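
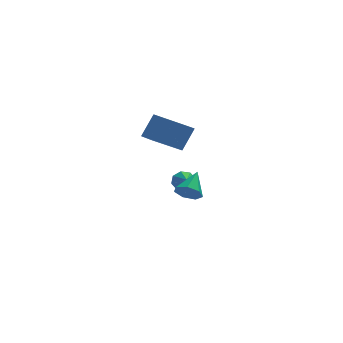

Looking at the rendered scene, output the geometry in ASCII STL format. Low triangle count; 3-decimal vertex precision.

solid 
facet normal -0.838 -0.165 0.519
outer loop
vertex -3.739 -0.548 5.01
vertex -4.105 0.617 4.79
vertex -4.44 -1.01 3.731
endloop
endfacet
facet normal 0.295 -0.939 0.177
outer loop
vertex -2.855 -0.697 2.75
vertex -3.739 -0.548 5.01
vertex -4.44 -1.01 3.731
endloop
endfacet
facet normal -0.838 -0.165 0.519
outer loop
vertex -4.44 -1.01 3.731
vertex -4.105 0.617 4.79
vertex -4.806 0.155 3.511
endloop
endfacet
facet normal -0.458 -0.302 -0.836
outer loop
vertex -4.806 0.155 3.511
vertex -2.855 -0.697 2.75
vertex -4.44 -1.01 3.731
endloop
endfacet
facet normal 0.458 0.302 0.836
outer loop
vertex -3.739 -0.548 5.01
vertex -2.52 0.93 3.809
vertex -4.105 0.617 4.79
endloop
endfacet
facet normal 0.295 -0.939 0.177
outer loop
vertex -2.154 -0.235 4.029
vertex -3.739 -0.548 5.01
vertex -2.855 -0.697 2.75
endloop
endfacet
facet normal 0.458 0.302 0.836
outer loop
vertex -2.154 -0.235 4.029
vertex -2.52 0.93 3.809
vertex -3.739 -0.548 5.01
endloop
endfacet
facet normal -0.295 0.939 -0.177
outer loop
vertex -4.105 0.617 4.79
vertex -2.52 0.93 3.809
vertex -4.806 0.155 3.511
endloop
endfacet
facet normal -0.458 -0.302 -0.836
outer loop
vertex -3.221 0.468 2.53
vertex -2.855 -0.697 2.75
vertex -4.806 0.155 3.511
endloop
endfacet
facet normal -0.295 0.939 -0.177
outer loop
vertex -4.806 0.155 3.511
vertex -2.52 0.93 3.809
vertex -3.221 0.468 2.53
endloop
endfacet
facet normal 0.838 0.165 -0.519
outer loop
vertex -3.221 0.468 2.53
vertex -2.154 -0.235 4.029
vertex -2.855 -0.697 2.75
endloop
endfacet
facet normal 0.838 0.165 -0.519
outer loop
vertex -2.52 0.93 3.809
vertex -2.154 -0.235 4.029
vertex -3.221 0.468 2.53
endloop
endfacet
facet normal 0.018 0.866 -0.500
outer loop
vertex -1.526 3.385 -1.962
vertex -2.077 3.593 -1.622
vertex -1.406 3.636 -1.523
endloop
endfacet
facet normal 0.876 -0.480 0.035
outer loop
vertex -1.526 3.385 -1.962
vertex -1.406 3.636 -1.523
vertex -2.103 2.407 -0.938
endloop
endfacet
facet normal 0.018 0.866 -0.499
outer loop
vertex -1.406 3.636 -1.523
vertex -2.077 3.593 -1.622
vertex -1.679 3.862 -1.141
endloop
endfacet
facet normal 0.766 -0.136 0.628
outer loop
vertex -1.406 3.636 -1.523
vertex -1.679 3.862 -1.141
vertex -2.103 2.407 -0.938
endloop
endfacet
facet normal 0.018 0.866 -0.499
outer loop
vertex -1.679 3.862 -1.141
vertex -2.077 3.593 -1.622
vertex -2.185 3.93 -1.041
endloop
endfacet
facet normal 0.203 0.077 0.976
outer loop
vertex -1.679 3.862 -1.141
vertex -2.185 3.93 -1.041
vertex -2.103 2.407 -0.938
endloop
endfacet
facet normal 0.019 0.866 -0.499
outer loop
vertex -2.185 3.93 -1.041
vertex -2.077 3.593 -1.622
vertex -2.628 3.801 -1.282
endloop
endfacet
facet normal -0.485 0.033 0.874
outer loop
vertex -2.185 3.93 -1.041
vertex -2.628 3.801 -1.282
vertex -2.103 2.407 -0.938
endloop
endfacet
facet normal 0.019 0.866 -0.499
outer loop
vertex -2.628 3.801 -1.282
vertex -2.077 3.593 -1.622
vertex -2.749 3.55 -1.722
endloop
endfacet
facet normal -0.892 -0.241 0.383
outer loop
vertex -2.628 3.801 -1.282
vertex -2.749 3.55 -1.722
vertex -2.103 2.407 -0.938
endloop
endfacet
facet normal 0.019 0.867 -0.498
outer loop
vertex -2.749 3.55 -1.722
vertex -2.077 3.593 -1.622
vertex -2.476 3.325 -2.103
endloop
endfacet
facet normal -0.781 -0.587 -0.213
outer loop
vertex -2.749 3.55 -1.722
vertex -2.476 3.325 -2.103
vertex -2.103 2.407 -0.938
endloop
endfacet
facet normal 0.020 0.866 -0.499
outer loop
vertex -2.476 3.325 -2.103
vertex -2.077 3.593 -1.622
vertex -1.97 3.256 -2.203
endloop
endfacet
facet normal -0.220 -0.799 -0.559
outer loop
vertex -2.476 3.325 -2.103
vertex -1.97 3.256 -2.203
vertex -2.103 2.407 -0.938
endloop
endfacet
facet normal 0.019 0.866 -0.499
outer loop
vertex -1.97 3.256 -2.203
vertex -2.077 3.593 -1.622
vertex -1.526 3.385 -1.962
endloop
endfacet
facet normal 0.468 -0.756 -0.458
outer loop
vertex -1.97 3.256 -2.203
vertex -1.526 3.385 -1.962
vertex -2.103 2.407 -0.938
endloop
endfacet
facet normal -0.415 -0.726 -0.549
outer loop
vertex -2.422 -4.273 1.187
vertex -3.103 -4.046 1.402
vertex -2.703 -3.825 0.807
endloop
endfacet
facet normal 0.900 0.284 -0.331
outer loop
vertex -2.422 -4.273 1.187
vertex -2.703 -3.825 0.807
vertex -2.457 -2.914 2.258
endloop
endfacet
facet normal -0.415 -0.726 -0.549
outer loop
vertex -2.703 -3.825 0.807
vertex -3.103 -4.046 1.402
vertex -3.286 -3.544 0.876
endloop
endfacet
facet normal 0.312 0.780 -0.543
outer loop
vertex -2.703 -3.825 0.807
vertex -3.286 -3.544 0.876
vertex -2.457 -2.914 2.258
endloop
endfacet
facet normal -0.414 -0.726 -0.549
outer loop
vertex -3.286 -3.544 0.876
vertex -3.103 -4.046 1.402
vertex -3.731 -3.641 1.34
endloop
endfacet
facet normal -0.386 0.905 -0.181
outer loop
vertex -3.286 -3.544 0.876
vertex -3.731 -3.641 1.34
vertex -2.457 -2.914 2.258
endloop
endfacet
facet normal -0.414 -0.726 -0.549
outer loop
vertex -3.731 -3.641 1.34
vertex -3.103 -4.046 1.402
vertex -3.704 -4.043 1.851
endloop
endfacet
facet normal -0.670 0.566 0.481
outer loop
vertex -3.731 -3.641 1.34
vertex -3.704 -4.043 1.851
vertex -2.457 -2.914 2.258
endloop
endfacet
facet normal -0.414 -0.726 -0.550
outer loop
vertex -3.704 -4.043 1.851
vertex -3.103 -4.046 1.402
vertex -3.224 -4.448 2.024
endloop
endfacet
facet normal -0.325 0.018 0.945
outer loop
vertex -3.704 -4.043 1.851
vertex -3.224 -4.448 2.024
vertex -2.457 -2.914 2.258
endloop
endfacet
facet normal -0.414 -0.725 -0.549
outer loop
vertex -3.224 -4.448 2.024
vertex -3.103 -4.046 1.402
vertex -2.653 -4.55 1.728
endloop
endfacet
facet normal 0.389 -0.326 0.862
outer loop
vertex -3.224 -4.448 2.024
vertex -2.653 -4.55 1.728
vertex -2.457 -2.914 2.258
endloop
endfacet
facet normal -0.415 -0.726 -0.549
outer loop
vertex -2.653 -4.55 1.728
vertex -3.103 -4.046 1.402
vertex -2.422 -4.273 1.187
endloop
endfacet
facet normal 0.934 -0.207 0.293
outer loop
vertex -2.653 -4.55 1.728
vertex -2.422 -4.273 1.187
vertex -2.457 -2.914 2.258
endloop
endfacet

endsolid


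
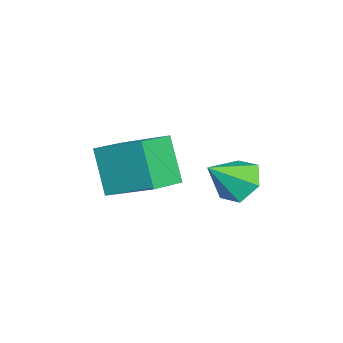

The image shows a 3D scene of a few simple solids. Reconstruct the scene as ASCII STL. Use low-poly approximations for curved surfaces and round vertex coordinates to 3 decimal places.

solid 
facet normal -0.802 0.510 -0.312
outer loop
vertex -1.486 -3.872 -2.013
vertex -0.823 -2.308 -1.163
vertex -0.604 -3.418 -3.538
endloop
endfacet
facet normal -0.349 -0.823 -0.447
outer loop
vertex 0.583 -4.172 -3.077
vertex -1.486 -3.872 -2.013
vertex -0.604 -3.418 -3.538
endloop
endfacet
facet normal -0.802 0.509 -0.312
outer loop
vertex -0.604 -3.418 -3.538
vertex -0.823 -2.308 -1.163
vertex 0.059 -1.853 -2.689
endloop
endfacet
facet normal 0.484 0.250 -0.839
outer loop
vertex 0.059 -1.853 -2.689
vertex 0.583 -4.172 -3.077
vertex -0.604 -3.418 -3.538
endloop
endfacet
facet normal -0.484 -0.250 0.838
outer loop
vertex -1.486 -3.872 -2.013
vertex 0.364 -3.062 -0.702
vertex -0.823 -2.308 -1.163
endloop
endfacet
facet normal -0.349 -0.823 -0.447
outer loop
vertex -0.299 -4.627 -1.551
vertex -1.486 -3.872 -2.013
vertex 0.583 -4.172 -3.077
endloop
endfacet
facet normal -0.485 -0.249 0.838
outer loop
vertex -0.299 -4.627 -1.551
vertex 0.364 -3.062 -0.702
vertex -1.486 -3.872 -2.013
endloop
endfacet
facet normal 0.349 0.823 0.447
outer loop
vertex -0.823 -2.308 -1.163
vertex 0.364 -3.062 -0.702
vertex 0.059 -1.853 -2.689
endloop
endfacet
facet normal 0.485 0.250 -0.838
outer loop
vertex 1.246 -2.608 -2.227
vertex 0.583 -4.172 -3.077
vertex 0.059 -1.853 -2.689
endloop
endfacet
facet normal 0.350 0.823 0.447
outer loop
vertex 0.059 -1.853 -2.689
vertex 0.364 -3.062 -0.702
vertex 1.246 -2.608 -2.227
endloop
endfacet
facet normal 0.802 -0.509 0.312
outer loop
vertex 1.246 -2.608 -2.227
vertex -0.299 -4.627 -1.551
vertex 0.583 -4.172 -3.077
endloop
endfacet
facet normal 0.802 -0.509 0.312
outer loop
vertex 0.364 -3.062 -0.702
vertex -0.299 -4.627 -1.551
vertex 1.246 -2.608 -2.227
endloop
endfacet
facet normal -0.426 0.613 -0.665
outer loop
vertex 0.348 -0.064 -3.311
vertex -0.428 -0.138 -2.882
vertex 0.145 0.505 -2.657
endloop
endfacet
facet normal 0.974 0.141 0.179
outer loop
vertex 0.348 -0.064 -3.311
vertex 0.145 0.505 -2.657
vertex 0.228 -1.082 -1.858
endloop
endfacet
facet normal -0.426 0.613 -0.665
outer loop
vertex 0.145 0.505 -2.657
vertex -0.428 -0.138 -2.882
vertex -0.631 0.431 -2.228
endloop
endfacet
facet normal 0.406 0.428 0.808
outer loop
vertex 0.145 0.505 -2.657
vertex -0.631 0.431 -2.228
vertex 0.228 -1.082 -1.858
endloop
endfacet
facet normal -0.426 0.613 -0.665
outer loop
vertex -0.631 0.431 -2.228
vertex -0.428 -0.138 -2.882
vertex -1.204 -0.212 -2.453
endloop
endfacet
facet normal -0.377 0.012 0.926
outer loop
vertex -0.631 0.431 -2.228
vertex -1.204 -0.212 -2.453
vertex 0.228 -1.082 -1.858
endloop
endfacet
facet normal -0.426 0.613 -0.665
outer loop
vertex -1.204 -0.212 -2.453
vertex -0.428 -0.138 -2.882
vertex -1.001 -0.78 -3.107
endloop
endfacet
facet normal -0.592 -0.690 0.416
outer loop
vertex -1.204 -0.212 -2.453
vertex -1.001 -0.78 -3.107
vertex 0.228 -1.082 -1.858
endloop
endfacet
facet normal -0.426 0.613 -0.665
outer loop
vertex -1.001 -0.78 -3.107
vertex -0.428 -0.138 -2.882
vertex -0.225 -0.706 -3.536
endloop
endfacet
facet normal -0.024 -0.977 -0.212
outer loop
vertex -1.001 -0.78 -3.107
vertex -0.225 -0.706 -3.536
vertex 0.228 -1.082 -1.858
endloop
endfacet
facet normal -0.426 0.613 -0.665
outer loop
vertex -0.225 -0.706 -3.536
vertex -0.428 -0.138 -2.882
vertex 0.348 -0.064 -3.311
endloop
endfacet
facet normal 0.759 -0.561 -0.331
outer loop
vertex -0.225 -0.706 -3.536
vertex 0.348 -0.064 -3.311
vertex 0.228 -1.082 -1.858
endloop
endfacet

endsolid


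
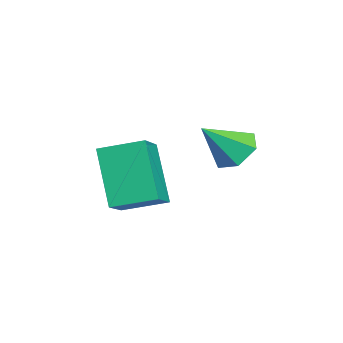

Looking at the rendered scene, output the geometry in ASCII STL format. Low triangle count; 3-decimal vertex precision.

solid 
facet normal -0.407 0.612 -0.678
outer loop
vertex -1.42 3.195 -1.208
vertex -2.061 3.087 -0.921
vertex -1.652 3.618 -0.687
endloop
endfacet
facet normal 0.945 0.216 0.246
outer loop
vertex -1.42 3.195 -1.208
vertex -1.652 3.618 -0.687
vertex -1.519 2.273 -0.019
endloop
endfacet
facet normal -0.407 0.612 -0.678
outer loop
vertex -1.652 3.618 -0.687
vertex -2.061 3.087 -0.921
vertex -2.292 3.51 -0.4
endloop
endfacet
facet normal 0.302 0.448 0.842
outer loop
vertex -1.652 3.618 -0.687
vertex -2.292 3.51 -0.4
vertex -1.519 2.273 -0.019
endloop
endfacet
facet normal -0.407 0.612 -0.678
outer loop
vertex -2.292 3.51 -0.4
vertex -2.061 3.087 -0.921
vertex -2.701 2.979 -0.634
endloop
endfacet
facet normal -0.473 -0.024 0.881
outer loop
vertex -2.292 3.51 -0.4
vertex -2.701 2.979 -0.634
vertex -1.519 2.273 -0.019
endloop
endfacet
facet normal -0.407 0.612 -0.678
outer loop
vertex -2.701 2.979 -0.634
vertex -2.061 3.087 -0.921
vertex -2.47 2.556 -1.155
endloop
endfacet
facet normal -0.604 -0.729 0.324
outer loop
vertex -2.701 2.979 -0.634
vertex -2.47 2.556 -1.155
vertex -1.519 2.273 -0.019
endloop
endfacet
facet normal -0.407 0.612 -0.678
outer loop
vertex -2.47 2.556 -1.155
vertex -2.061 3.087 -0.921
vertex -1.829 2.664 -1.442
endloop
endfacet
facet normal 0.040 -0.961 -0.273
outer loop
vertex -2.47 2.556 -1.155
vertex -1.829 2.664 -1.442
vertex -1.519 2.273 -0.019
endloop
endfacet
facet normal -0.407 0.612 -0.678
outer loop
vertex -1.829 2.664 -1.442
vertex -2.061 3.087 -0.921
vertex -1.42 3.195 -1.208
endloop
endfacet
facet normal 0.814 -0.490 -0.312
outer loop
vertex -1.829 2.664 -1.442
vertex -1.42 3.195 -1.208
vertex -1.519 2.273 -0.019
endloop
endfacet
facet normal -0.454 -0.233 0.860
outer loop
vertex -3.324 0.637 -1.089
vertex -4.313 0.796 -1.568
vertex -3.354 -0.642 -1.452
endloop
endfacet
facet normal 0.891 -0.143 0.431
outer loop
vertex -2.447 -0.176 -3.172
vertex -3.324 0.637 -1.089
vertex -3.354 -0.642 -1.452
endloop
endfacet
facet normal -0.453 -0.233 0.861
outer loop
vertex -3.354 -0.642 -1.452
vertex -4.313 0.796 -1.568
vertex -4.343 -0.484 -1.93
endloop
endfacet
facet normal -0.022 -0.962 -0.272
outer loop
vertex -4.343 -0.484 -1.93
vertex -2.447 -0.176 -3.172
vertex -3.354 -0.642 -1.452
endloop
endfacet
facet normal 0.023 0.962 0.273
outer loop
vertex -3.324 0.637 -1.089
vertex -3.406 1.262 -3.288
vertex -4.313 0.796 -1.568
endloop
endfacet
facet normal 0.891 -0.143 0.431
outer loop
vertex -2.417 1.104 -2.81
vertex -3.324 0.637 -1.089
vertex -2.447 -0.176 -3.172
endloop
endfacet
facet normal 0.022 0.962 0.273
outer loop
vertex -2.417 1.104 -2.81
vertex -3.406 1.262 -3.288
vertex -3.324 0.637 -1.089
endloop
endfacet
facet normal -0.891 0.143 -0.431
outer loop
vertex -4.313 0.796 -1.568
vertex -3.406 1.262 -3.288
vertex -4.343 -0.484 -1.93
endloop
endfacet
facet normal -0.022 -0.962 -0.273
outer loop
vertex -3.436 -0.017 -3.651
vertex -2.447 -0.176 -3.172
vertex -4.343 -0.484 -1.93
endloop
endfacet
facet normal -0.891 0.143 -0.431
outer loop
vertex -4.343 -0.484 -1.93
vertex -3.406 1.262 -3.288
vertex -3.436 -0.017 -3.651
endloop
endfacet
facet normal 0.454 0.233 -0.860
outer loop
vertex -3.436 -0.017 -3.651
vertex -2.417 1.104 -2.81
vertex -2.447 -0.176 -3.172
endloop
endfacet
facet normal 0.453 0.234 -0.860
outer loop
vertex -3.406 1.262 -3.288
vertex -2.417 1.104 -2.81
vertex -3.436 -0.017 -3.651
endloop
endfacet

endsolid


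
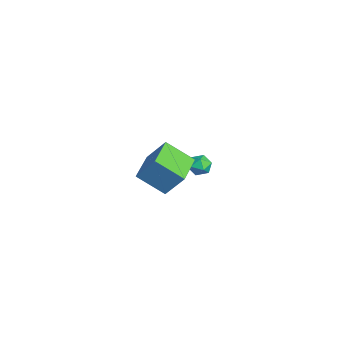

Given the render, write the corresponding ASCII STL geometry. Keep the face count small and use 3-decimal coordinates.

solid 
facet normal -0.861 0.500 0.093
outer loop
vertex -4.082 3.091 -2.184
vertex -4.459 2.42 -2.069
vertex -4.167 2.811 -1.463
endloop
endfacet
facet normal -0.311 0.898 0.312
outer loop
vertex -4.082 3.091 -2.184
vertex -4.167 2.811 -1.463
vertex -3.488 3.122 -1.682
endloop
endfacet
facet normal 0.147 0.961 -0.233
outer loop
vertex -4.082 3.091 -2.184
vertex -3.488 3.122 -1.682
vertex -3.361 2.923 -2.424
endloop
endfacet
facet normal -0.122 0.604 -0.788
outer loop
vertex -4.082 3.091 -2.184
vertex -3.361 2.923 -2.424
vertex -3.961 2.49 -2.663
endloop
endfacet
facet normal -0.745 0.318 -0.587
outer loop
vertex -4.082 3.091 -2.184
vertex -3.961 2.49 -2.663
vertex -4.459 2.42 -2.069
endloop
endfacet
facet normal 0.020 0.546 0.838
outer loop
vertex -3.488 3.122 -1.682
vertex -4.167 2.811 -1.463
vertex -3.499 2.47 -1.257
endloop
endfacet
facet normal -0.871 -0.097 0.482
outer loop
vertex -4.167 2.811 -1.463
vertex -4.459 2.42 -2.069
vertex -4.099 2.037 -1.496
endloop
endfacet
facet normal -0.682 -0.391 -0.618
outer loop
vertex -4.459 2.42 -2.069
vertex -3.961 2.49 -2.663
vertex -3.972 1.838 -2.238
endloop
endfacet
facet normal 0.326 0.069 -0.943
outer loop
vertex -3.961 2.49 -2.663
vertex -3.361 2.923 -2.424
vertex -3.293 2.149 -2.457
endloop
endfacet
facet normal 0.760 0.649 -0.044
outer loop
vertex -3.361 2.923 -2.424
vertex -3.488 3.122 -1.682
vertex -3.001 2.54 -1.851
endloop
endfacet
facet normal 0.122 -0.604 0.788
outer loop
vertex -3.378 1.869 -1.736
vertex -3.499 2.47 -1.257
vertex -4.099 2.037 -1.496
endloop
endfacet
facet normal -0.147 -0.961 0.233
outer loop
vertex -3.378 1.869 -1.736
vertex -4.099 2.037 -1.496
vertex -3.972 1.838 -2.238
endloop
endfacet
facet normal 0.311 -0.898 -0.312
outer loop
vertex -3.378 1.869 -1.736
vertex -3.972 1.838 -2.238
vertex -3.293 2.149 -2.457
endloop
endfacet
facet normal 0.861 -0.500 -0.093
outer loop
vertex -3.378 1.869 -1.736
vertex -3.293 2.149 -2.457
vertex -3.001 2.54 -1.851
endloop
endfacet
facet normal 0.745 -0.318 0.587
outer loop
vertex -3.378 1.869 -1.736
vertex -3.001 2.54 -1.851
vertex -3.499 2.47 -1.257
endloop
endfacet
facet normal -0.326 -0.069 0.943
outer loop
vertex -4.099 2.037 -1.496
vertex -3.499 2.47 -1.257
vertex -4.167 2.811 -1.463
endloop
endfacet
facet normal -0.760 -0.649 0.044
outer loop
vertex -3.972 1.838 -2.238
vertex -4.099 2.037 -1.496
vertex -4.459 2.42 -2.069
endloop
endfacet
facet normal -0.020 -0.546 -0.838
outer loop
vertex -3.293 2.149 -2.457
vertex -3.972 1.838 -2.238
vertex -3.961 2.49 -2.663
endloop
endfacet
facet normal 0.871 0.097 -0.482
outer loop
vertex -3.001 2.54 -1.851
vertex -3.293 2.149 -2.457
vertex -3.361 2.923 -2.424
endloop
endfacet
facet normal 0.682 0.391 0.618
outer loop
vertex -3.499 2.47 -1.257
vertex -3.001 2.54 -1.851
vertex -3.488 3.122 -1.682
endloop
endfacet
facet normal -0.879 0.474 0.057
outer loop
vertex 2.194 -0.696 4.835
vertex 2.881 0.71 3.723
vertex 1.615 -1.59 3.347
endloop
endfacet
facet normal -0.358 -0.732 0.579
outer loop
vertex 3.319 -2.51 3.237
vertex 2.194 -0.696 4.835
vertex 1.615 -1.59 3.347
endloop
endfacet
facet normal -0.879 0.474 0.057
outer loop
vertex 1.615 -1.59 3.347
vertex 2.881 0.71 3.723
vertex 2.302 -0.184 2.235
endloop
endfacet
facet normal -0.316 -0.489 -0.813
outer loop
vertex 2.302 -0.184 2.235
vertex 3.319 -2.51 3.237
vertex 1.615 -1.59 3.347
endloop
endfacet
facet normal 0.316 0.489 0.813
outer loop
vertex 2.194 -0.696 4.835
vertex 4.585 -0.21 3.613
vertex 2.881 0.71 3.723
endloop
endfacet
facet normal -0.358 -0.732 0.579
outer loop
vertex 3.898 -1.616 4.725
vertex 2.194 -0.696 4.835
vertex 3.319 -2.51 3.237
endloop
endfacet
facet normal 0.316 0.489 0.813
outer loop
vertex 3.898 -1.616 4.725
vertex 4.585 -0.21 3.613
vertex 2.194 -0.696 4.835
endloop
endfacet
facet normal 0.358 0.732 -0.579
outer loop
vertex 2.881 0.71 3.723
vertex 4.585 -0.21 3.613
vertex 2.302 -0.184 2.235
endloop
endfacet
facet normal -0.316 -0.489 -0.813
outer loop
vertex 4.006 -1.104 2.125
vertex 3.319 -2.51 3.237
vertex 2.302 -0.184 2.235
endloop
endfacet
facet normal 0.358 0.732 -0.579
outer loop
vertex 2.302 -0.184 2.235
vertex 4.585 -0.21 3.613
vertex 4.006 -1.104 2.125
endloop
endfacet
facet normal 0.879 -0.474 -0.057
outer loop
vertex 4.006 -1.104 2.125
vertex 3.898 -1.616 4.725
vertex 3.319 -2.51 3.237
endloop
endfacet
facet normal 0.879 -0.474 -0.057
outer loop
vertex 4.585 -0.21 3.613
vertex 3.898 -1.616 4.725
vertex 4.006 -1.104 2.125
endloop
endfacet

endsolid


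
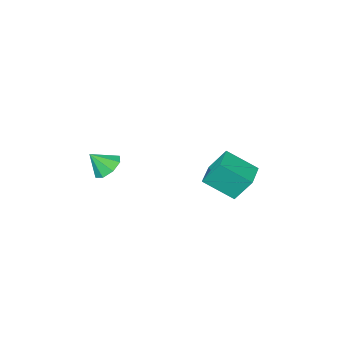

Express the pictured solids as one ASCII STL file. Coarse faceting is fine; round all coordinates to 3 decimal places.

solid 
facet normal -0.594 0.314 -0.741
outer loop
vertex 4.002 -2.754 0.875
vertex 3.357 -2.739 1.398
vertex 3.937 -2.192 1.165
endloop
endfacet
facet normal 0.992 0.127 -0.024
outer loop
vertex 4.002 -2.754 0.875
vertex 3.937 -2.192 1.165
vertex 4.083 -3.121 2.302
endloop
endfacet
facet normal -0.593 0.313 -0.741
outer loop
vertex 3.937 -2.192 1.165
vertex 3.357 -2.739 1.398
vertex 3.532 -1.951 1.591
endloop
endfacet
facet normal 0.732 0.571 0.373
outer loop
vertex 3.937 -2.192 1.165
vertex 3.532 -1.951 1.591
vertex 4.083 -3.121 2.302
endloop
endfacet
facet normal -0.594 0.313 -0.741
outer loop
vertex 3.532 -1.951 1.591
vertex 3.357 -2.739 1.398
vertex 3.026 -2.171 1.904
endloop
endfacet
facet normal 0.229 0.582 0.780
outer loop
vertex 3.532 -1.951 1.591
vertex 3.026 -2.171 1.904
vertex 4.083 -3.121 2.302
endloop
endfacet
facet normal -0.594 0.314 -0.741
outer loop
vertex 3.026 -2.171 1.904
vertex 3.357 -2.739 1.398
vertex 2.713 -2.724 1.921
endloop
endfacet
facet normal -0.223 0.156 0.962
outer loop
vertex 3.026 -2.171 1.904
vertex 2.713 -2.724 1.921
vertex 4.083 -3.121 2.302
endloop
endfacet
facet normal -0.594 0.312 -0.741
outer loop
vertex 2.713 -2.724 1.921
vertex 3.357 -2.739 1.398
vertex 2.778 -3.286 1.632
endloop
endfacet
facet normal -0.359 -0.459 0.812
outer loop
vertex 2.713 -2.724 1.921
vertex 2.778 -3.286 1.632
vertex 4.083 -3.121 2.302
endloop
endfacet
facet normal -0.595 0.313 -0.741
outer loop
vertex 2.778 -3.286 1.632
vertex 3.357 -2.739 1.398
vertex 3.183 -3.527 1.205
endloop
endfacet
facet normal -0.099 -0.904 0.416
outer loop
vertex 2.778 -3.286 1.632
vertex 3.183 -3.527 1.205
vertex 4.083 -3.121 2.302
endloop
endfacet
facet normal -0.594 0.313 -0.741
outer loop
vertex 3.183 -3.527 1.205
vertex 3.357 -2.739 1.398
vertex 3.689 -3.307 0.892
endloop
endfacet
facet normal 0.403 -0.915 0.008
outer loop
vertex 3.183 -3.527 1.205
vertex 3.689 -3.307 0.892
vertex 4.083 -3.121 2.302
endloop
endfacet
facet normal -0.594 0.313 -0.741
outer loop
vertex 3.689 -3.307 0.892
vertex 3.357 -2.739 1.398
vertex 4.002 -2.754 0.875
endloop
endfacet
facet normal 0.855 -0.489 -0.174
outer loop
vertex 3.689 -3.307 0.892
vertex 4.002 -2.754 0.875
vertex 4.083 -3.121 2.302
endloop
endfacet
facet normal -0.357 0.414 0.837
outer loop
vertex 0.045 2.036 3.877
vertex 1.048 2.997 3.829
vertex -0.993 3.072 2.922
endloop
endfacet
facet normal -0.722 -0.691 0.034
outer loop
vertex -0.468 2.463 1.691
vertex 0.045 2.036 3.877
vertex -0.993 3.072 2.922
endloop
endfacet
facet normal -0.357 0.415 0.837
outer loop
vertex -0.993 3.072 2.922
vertex 1.048 2.997 3.829
vertex 0.011 4.033 2.874
endloop
endfacet
facet normal -0.593 0.592 -0.546
outer loop
vertex 0.011 4.033 2.874
vertex -0.468 2.463 1.691
vertex -0.993 3.072 2.922
endloop
endfacet
facet normal 0.593 -0.592 0.546
outer loop
vertex 0.045 2.036 3.877
vertex 1.573 2.388 2.598
vertex 1.048 2.997 3.829
endloop
endfacet
facet normal -0.722 -0.691 0.034
outer loop
vertex 0.569 1.427 2.646
vertex 0.045 2.036 3.877
vertex -0.468 2.463 1.691
endloop
endfacet
facet normal 0.593 -0.592 0.545
outer loop
vertex 0.569 1.427 2.646
vertex 1.573 2.388 2.598
vertex 0.045 2.036 3.877
endloop
endfacet
facet normal 0.722 0.691 -0.034
outer loop
vertex 1.048 2.997 3.829
vertex 1.573 2.388 2.598
vertex 0.011 4.033 2.874
endloop
endfacet
facet normal -0.593 0.592 -0.545
outer loop
vertex 0.535 3.424 1.643
vertex -0.468 2.463 1.691
vertex 0.011 4.033 2.874
endloop
endfacet
facet normal 0.722 0.691 -0.035
outer loop
vertex 0.011 4.033 2.874
vertex 1.573 2.388 2.598
vertex 0.535 3.424 1.643
endloop
endfacet
facet normal 0.357 -0.414 -0.837
outer loop
vertex 0.535 3.424 1.643
vertex 0.569 1.427 2.646
vertex -0.468 2.463 1.691
endloop
endfacet
facet normal 0.357 -0.414 -0.837
outer loop
vertex 1.573 2.388 2.598
vertex 0.569 1.427 2.646
vertex 0.535 3.424 1.643
endloop
endfacet

endsolid


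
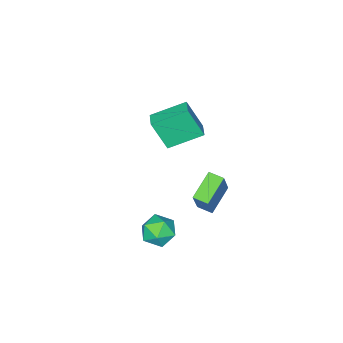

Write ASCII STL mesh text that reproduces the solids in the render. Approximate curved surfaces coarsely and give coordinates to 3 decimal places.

solid 
facet normal -0.875 -0.193 0.444
outer loop
vertex 0.003 1.756 -2.04
vertex -0.229 2.589 -2.135
vertex -0.793 1.335 -3.792
endloop
endfacet
facet normal 0.267 -0.958 0.109
outer loop
vertex 0.729 1.671 -4.565
vertex 0.003 1.756 -2.04
vertex -0.793 1.335 -3.792
endloop
endfacet
facet normal -0.875 -0.193 0.444
outer loop
vertex -0.793 1.335 -3.792
vertex -0.229 2.589 -2.135
vertex -1.025 2.168 -3.887
endloop
endfacet
facet normal -0.404 -0.214 -0.889
outer loop
vertex -1.025 2.168 -3.887
vertex 0.729 1.671 -4.565
vertex -0.793 1.335 -3.792
endloop
endfacet
facet normal 0.404 0.214 0.889
outer loop
vertex 0.003 1.756 -2.04
vertex 1.293 2.925 -2.908
vertex -0.229 2.589 -2.135
endloop
endfacet
facet normal 0.267 -0.958 0.109
outer loop
vertex 1.525 2.092 -2.813
vertex 0.003 1.756 -2.04
vertex 0.729 1.671 -4.565
endloop
endfacet
facet normal 0.404 0.214 0.889
outer loop
vertex 1.525 2.092 -2.813
vertex 1.293 2.925 -2.908
vertex 0.003 1.756 -2.04
endloop
endfacet
facet normal -0.267 0.958 -0.109
outer loop
vertex -0.229 2.589 -2.135
vertex 1.293 2.925 -2.908
vertex -1.025 2.168 -3.887
endloop
endfacet
facet normal -0.404 -0.214 -0.889
outer loop
vertex 0.497 2.504 -4.66
vertex 0.729 1.671 -4.565
vertex -1.025 2.168 -3.887
endloop
endfacet
facet normal -0.267 0.958 -0.109
outer loop
vertex -1.025 2.168 -3.887
vertex 1.293 2.925 -2.908
vertex 0.497 2.504 -4.66
endloop
endfacet
facet normal 0.875 0.193 -0.444
outer loop
vertex 0.497 2.504 -4.66
vertex 1.525 2.092 -2.813
vertex 0.729 1.671 -4.565
endloop
endfacet
facet normal 0.875 0.193 -0.444
outer loop
vertex 1.293 2.925 -2.908
vertex 1.525 2.092 -2.813
vertex 0.497 2.504 -4.66
endloop
endfacet
facet normal -0.659 -0.731 -0.175
outer loop
vertex 2.031 -0.374 2.674
vertex 0.582 0.736 3.493
vertex 1.644 0.384 0.964
endloop
endfacet
facet normal 0.724 -0.555 -0.410
outer loop
vertex 2.258 1.064 1.127
vertex 2.031 -0.374 2.674
vertex 1.644 0.384 0.964
endloop
endfacet
facet normal -0.659 -0.731 -0.175
outer loop
vertex 1.644 0.384 0.964
vertex 0.582 0.736 3.493
vertex 0.196 1.494 1.783
endloop
endfacet
facet normal -0.202 0.397 -0.895
outer loop
vertex 0.196 1.494 1.783
vertex 2.258 1.064 1.127
vertex 1.644 0.384 0.964
endloop
endfacet
facet normal 0.202 -0.397 0.895
outer loop
vertex 2.031 -0.374 2.674
vertex 1.196 1.416 3.656
vertex 0.582 0.736 3.493
endloop
endfacet
facet normal 0.724 -0.555 -0.409
outer loop
vertex 2.644 0.306 2.837
vertex 2.031 -0.374 2.674
vertex 2.258 1.064 1.127
endloop
endfacet
facet normal 0.202 -0.397 0.895
outer loop
vertex 2.644 0.306 2.837
vertex 1.196 1.416 3.656
vertex 2.031 -0.374 2.674
endloop
endfacet
facet normal -0.724 0.555 0.410
outer loop
vertex 0.582 0.736 3.493
vertex 1.196 1.416 3.656
vertex 0.196 1.494 1.783
endloop
endfacet
facet normal -0.202 0.397 -0.895
outer loop
vertex 0.809 2.174 1.946
vertex 2.258 1.064 1.127
vertex 0.196 1.494 1.783
endloop
endfacet
facet normal -0.724 0.555 0.410
outer loop
vertex 0.196 1.494 1.783
vertex 1.196 1.416 3.656
vertex 0.809 2.174 1.946
endloop
endfacet
facet normal 0.659 0.731 0.175
outer loop
vertex 0.809 2.174 1.946
vertex 2.644 0.306 2.837
vertex 2.258 1.064 1.127
endloop
endfacet
facet normal 0.659 0.731 0.175
outer loop
vertex 1.196 1.416 3.656
vertex 2.644 0.306 2.837
vertex 0.809 2.174 1.946
endloop
endfacet
facet normal 0.363 0.930 -0.064
outer loop
vertex 4.337 2.697 -4.365
vertex 3.712 2.992 -3.63
vertex 4.633 2.648 -3.402
endloop
endfacet
facet normal 0.861 0.448 -0.242
outer loop
vertex 4.337 2.697 -4.365
vertex 4.633 2.648 -3.402
vertex 4.849 1.892 -4.035
endloop
endfacet
facet normal 0.611 0.065 -0.789
outer loop
vertex 4.337 2.697 -4.365
vertex 4.849 1.892 -4.035
vertex 4.062 1.77 -4.655
endloop
endfacet
facet normal -0.040 0.309 -0.950
outer loop
vertex 4.337 2.697 -4.365
vertex 4.062 1.77 -4.655
vertex 3.359 2.45 -4.404
endloop
endfacet
facet normal -0.193 0.843 -0.502
outer loop
vertex 4.337 2.697 -4.365
vertex 3.359 2.45 -4.404
vertex 3.712 2.992 -3.63
endloop
endfacet
facet normal 0.950 0.009 0.313
outer loop
vertex 4.849 1.892 -4.035
vertex 4.633 2.648 -3.402
vertex 4.541 1.69 -3.096
endloop
endfacet
facet normal 0.145 0.787 0.600
outer loop
vertex 4.633 2.648 -3.402
vertex 3.712 2.992 -3.63
vertex 3.838 2.37 -2.845
endloop
endfacet
facet normal -0.755 0.647 -0.109
outer loop
vertex 3.712 2.992 -3.63
vertex 3.359 2.45 -4.404
vertex 3.051 2.248 -3.465
endloop
endfacet
facet normal -0.508 -0.217 -0.833
outer loop
vertex 3.359 2.45 -4.404
vertex 4.062 1.77 -4.655
vertex 3.267 1.492 -4.098
endloop
endfacet
facet normal 0.546 -0.612 -0.572
outer loop
vertex 4.062 1.77 -4.655
vertex 4.849 1.892 -4.035
vertex 4.188 1.148 -3.87
endloop
endfacet
facet normal 0.040 -0.309 0.950
outer loop
vertex 3.563 1.443 -3.135
vertex 4.541 1.69 -3.096
vertex 3.838 2.37 -2.845
endloop
endfacet
facet normal -0.611 -0.065 0.789
outer loop
vertex 3.563 1.443 -3.135
vertex 3.838 2.37 -2.845
vertex 3.051 2.248 -3.465
endloop
endfacet
facet normal -0.861 -0.448 0.242
outer loop
vertex 3.563 1.443 -3.135
vertex 3.051 2.248 -3.465
vertex 3.267 1.492 -4.098
endloop
endfacet
facet normal -0.363 -0.930 0.064
outer loop
vertex 3.563 1.443 -3.135
vertex 3.267 1.492 -4.098
vertex 4.188 1.148 -3.87
endloop
endfacet
facet normal 0.193 -0.843 0.502
outer loop
vertex 3.563 1.443 -3.135
vertex 4.188 1.148 -3.87
vertex 4.541 1.69 -3.096
endloop
endfacet
facet normal 0.508 0.217 0.833
outer loop
vertex 3.838 2.37 -2.845
vertex 4.541 1.69 -3.096
vertex 4.633 2.648 -3.402
endloop
endfacet
facet normal -0.546 0.612 0.572
outer loop
vertex 3.051 2.248 -3.465
vertex 3.838 2.37 -2.845
vertex 3.712 2.992 -3.63
endloop
endfacet
facet normal -0.950 -0.009 -0.313
outer loop
vertex 3.267 1.492 -4.098
vertex 3.051 2.248 -3.465
vertex 3.359 2.45 -4.404
endloop
endfacet
facet normal -0.145 -0.787 -0.600
outer loop
vertex 4.188 1.148 -3.87
vertex 3.267 1.492 -4.098
vertex 4.062 1.77 -4.655
endloop
endfacet
facet normal 0.755 -0.647 0.109
outer loop
vertex 4.541 1.69 -3.096
vertex 4.188 1.148 -3.87
vertex 4.849 1.892 -4.035
endloop
endfacet

endsolid


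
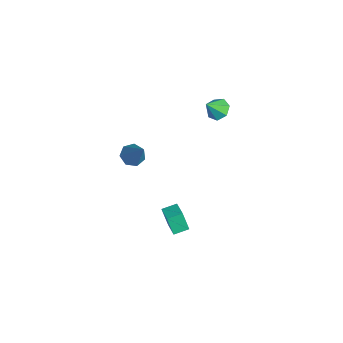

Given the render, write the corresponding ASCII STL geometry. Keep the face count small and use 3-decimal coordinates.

solid 
facet normal -0.279 0.609 -0.743
outer loop
vertex -2.913 2.105 2.988
vertex -3.584 1.771 2.966
vertex -3.37 2.364 3.372
endloop
endfacet
facet normal 0.709 0.314 0.632
outer loop
vertex -2.913 2.105 2.988
vertex -3.37 2.364 3.372
vertex -3.236 1.009 3.894
endloop
endfacet
facet normal -0.279 0.609 -0.743
outer loop
vertex -3.37 2.364 3.372
vertex -3.584 1.771 2.966
vertex -3.989 2.176 3.45
endloop
endfacet
facet normal 0.008 0.360 0.933
outer loop
vertex -3.37 2.364 3.372
vertex -3.989 2.176 3.45
vertex -3.236 1.009 3.894
endloop
endfacet
facet normal -0.278 0.609 -0.743
outer loop
vertex -3.989 2.176 3.45
vertex -3.584 1.771 2.966
vertex -4.302 1.683 3.163
endloop
endfacet
facet normal -0.599 -0.083 0.796
outer loop
vertex -3.989 2.176 3.45
vertex -4.302 1.683 3.163
vertex -3.236 1.009 3.894
endloop
endfacet
facet normal -0.278 0.609 -0.743
outer loop
vertex -4.302 1.683 3.163
vertex -3.584 1.771 2.966
vertex -4.075 1.256 2.728
endloop
endfacet
facet normal -0.655 -0.681 0.327
outer loop
vertex -4.302 1.683 3.163
vertex -4.075 1.256 2.728
vertex -3.236 1.009 3.894
endloop
endfacet
facet normal -0.278 0.609 -0.743
outer loop
vertex -4.075 1.256 2.728
vertex -3.584 1.771 2.966
vertex -3.478 1.216 2.472
endloop
endfacet
facet normal -0.119 -0.985 -0.123
outer loop
vertex -4.075 1.256 2.728
vertex -3.478 1.216 2.472
vertex -3.236 1.009 3.894
endloop
endfacet
facet normal -0.278 0.608 -0.743
outer loop
vertex -3.478 1.216 2.472
vertex -3.584 1.771 2.966
vertex -2.961 1.594 2.588
endloop
endfacet
facet normal 0.607 -0.765 -0.215
outer loop
vertex -3.478 1.216 2.472
vertex -2.961 1.594 2.588
vertex -3.236 1.009 3.894
endloop
endfacet
facet normal -0.278 0.608 -0.743
outer loop
vertex -2.961 1.594 2.588
vertex -3.584 1.771 2.966
vertex -2.913 2.105 2.988
endloop
endfacet
facet normal 0.975 -0.187 0.122
outer loop
vertex -2.961 1.594 2.588
vertex -2.913 2.105 2.988
vertex -3.236 1.009 3.894
endloop
endfacet
facet normal -0.595 -0.178 -0.784
outer loop
vertex -0.014 -3.977 2.643
vertex -0.498 -3.514 2.905
vertex 0.051 -3.384 2.459
endloop
endfacet
facet normal 0.934 -0.195 -0.300
outer loop
vertex -0.014 -3.977 2.643
vertex 0.051 -3.384 2.459
vertex 0.798 -3.126 4.615
endloop
endfacet
facet normal -0.595 -0.177 -0.784
outer loop
vertex 0.051 -3.384 2.459
vertex -0.498 -3.514 2.905
vertex -0.297 -2.888 2.611
endloop
endfacet
facet normal 0.725 0.608 -0.324
outer loop
vertex 0.051 -3.384 2.459
vertex -0.297 -2.888 2.611
vertex 0.798 -3.126 4.615
endloop
endfacet
facet normal -0.595 -0.177 -0.784
outer loop
vertex -0.297 -2.888 2.611
vertex -0.498 -3.514 2.905
vertex -0.797 -2.864 2.985
endloop
endfacet
facet normal 0.096 0.993 0.065
outer loop
vertex -0.297 -2.888 2.611
vertex -0.797 -2.864 2.985
vertex 0.798 -3.126 4.615
endloop
endfacet
facet normal -0.595 -0.177 -0.784
outer loop
vertex -0.797 -2.864 2.985
vertex -0.498 -3.514 2.905
vertex -1.072 -3.329 3.299
endloop
endfacet
facet normal -0.475 0.668 0.573
outer loop
vertex -0.797 -2.864 2.985
vertex -1.072 -3.329 3.299
vertex 0.798 -3.126 4.615
endloop
endfacet
facet normal -0.595 -0.178 -0.784
outer loop
vertex -1.072 -3.329 3.299
vertex -0.498 -3.514 2.905
vertex -0.915 -3.933 3.317
endloop
endfacet
facet normal -0.562 -0.122 0.818
outer loop
vertex -1.072 -3.329 3.299
vertex -0.915 -3.933 3.317
vertex 0.798 -3.126 4.615
endloop
endfacet
facet normal -0.595 -0.178 -0.784
outer loop
vertex -0.915 -3.933 3.317
vertex -0.498 -3.514 2.905
vertex -0.444 -4.222 3.025
endloop
endfacet
facet normal -0.098 -0.782 0.616
outer loop
vertex -0.915 -3.933 3.317
vertex -0.444 -4.222 3.025
vertex 0.798 -3.126 4.615
endloop
endfacet
facet normal -0.595 -0.178 -0.784
outer loop
vertex -0.444 -4.222 3.025
vertex -0.498 -3.514 2.905
vertex -0.014 -3.977 2.643
endloop
endfacet
facet normal 0.568 -0.814 0.117
outer loop
vertex -0.444 -4.222 3.025
vertex -0.014 -3.977 2.643
vertex 0.798 -3.126 4.615
endloop
endfacet
facet normal -0.961 -0.070 -0.269
outer loop
vertex -1.356 -1.824 -3.309
vertex -1.476 -0.933 -3.112
vertex -1.037 -1.511 -4.53
endloop
endfacet
facet normal 0.130 -0.968 -0.214
outer loop
vertex 0.116 -1.427 -4.208
vertex -1.356 -1.824 -3.309
vertex -1.037 -1.511 -4.53
endloop
endfacet
facet normal -0.961 -0.070 -0.269
outer loop
vertex -1.037 -1.511 -4.53
vertex -1.476 -0.933 -3.112
vertex -1.157 -0.62 -4.333
endloop
endfacet
facet normal 0.245 0.241 -0.939
outer loop
vertex -1.157 -0.62 -4.333
vertex 0.116 -1.427 -4.208
vertex -1.037 -1.511 -4.53
endloop
endfacet
facet normal -0.245 -0.241 0.939
outer loop
vertex -1.356 -1.824 -3.309
vertex -0.323 -0.849 -2.79
vertex -1.476 -0.933 -3.112
endloop
endfacet
facet normal 0.130 -0.968 -0.214
outer loop
vertex -0.203 -1.74 -2.987
vertex -1.356 -1.824 -3.309
vertex 0.116 -1.427 -4.208
endloop
endfacet
facet normal -0.245 -0.241 0.939
outer loop
vertex -0.203 -1.74 -2.987
vertex -0.323 -0.849 -2.79
vertex -1.356 -1.824 -3.309
endloop
endfacet
facet normal -0.130 0.968 0.214
outer loop
vertex -1.476 -0.933 -3.112
vertex -0.323 -0.849 -2.79
vertex -1.157 -0.62 -4.333
endloop
endfacet
facet normal 0.245 0.241 -0.939
outer loop
vertex -0.004 -0.536 -4.011
vertex 0.116 -1.427 -4.208
vertex -1.157 -0.62 -4.333
endloop
endfacet
facet normal -0.130 0.968 0.214
outer loop
vertex -1.157 -0.62 -4.333
vertex -0.323 -0.849 -2.79
vertex -0.004 -0.536 -4.011
endloop
endfacet
facet normal 0.961 0.070 0.269
outer loop
vertex -0.004 -0.536 -4.011
vertex -0.203 -1.74 -2.987
vertex 0.116 -1.427 -4.208
endloop
endfacet
facet normal 0.961 0.070 0.269
outer loop
vertex -0.323 -0.849 -2.79
vertex -0.203 -1.74 -2.987
vertex -0.004 -0.536 -4.011
endloop
endfacet

endsolid


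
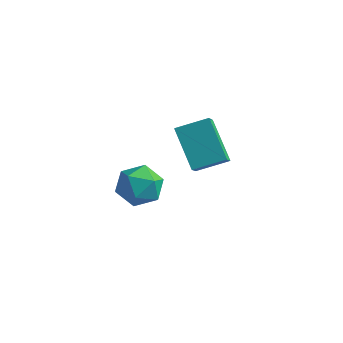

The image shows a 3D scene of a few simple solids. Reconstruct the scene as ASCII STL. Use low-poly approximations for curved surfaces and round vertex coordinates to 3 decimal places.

solid 
facet normal 0.165 0.919 -0.358
outer loop
vertex -1.984 0.246 0.237
vertex -2.56 0.62 0.933
vertex -1.602 0.512 1.097
endloop
endfacet
facet normal 0.726 0.496 -0.476
outer loop
vertex -1.984 0.246 0.237
vertex -1.602 0.512 1.097
vertex -1.314 -0.319 0.67
endloop
endfacet
facet normal 0.504 -0.062 -0.861
outer loop
vertex -1.984 0.246 0.237
vertex -1.314 -0.319 0.67
vertex -2.094 -0.726 0.243
endloop
endfacet
facet normal -0.195 0.016 -0.981
outer loop
vertex -1.984 0.246 0.237
vertex -2.094 -0.726 0.243
vertex -2.864 -0.145 0.406
endloop
endfacet
facet normal -0.405 0.622 -0.670
outer loop
vertex -1.984 0.246 0.237
vertex -2.864 -0.145 0.406
vertex -2.56 0.62 0.933
endloop
endfacet
facet normal 0.955 0.252 0.154
outer loop
vertex -1.314 -0.319 0.67
vertex -1.602 0.512 1.097
vertex -1.476 -0.295 1.634
endloop
endfacet
facet normal 0.047 0.937 0.345
outer loop
vertex -1.602 0.512 1.097
vertex -2.56 0.62 0.933
vertex -2.246 0.286 1.797
endloop
endfacet
facet normal -0.875 0.457 -0.158
outer loop
vertex -2.56 0.62 0.933
vertex -2.864 -0.145 0.406
vertex -3.026 -0.121 1.37
endloop
endfacet
facet normal -0.536 -0.524 -0.662
outer loop
vertex -2.864 -0.145 0.406
vertex -2.094 -0.726 0.243
vertex -2.738 -0.952 0.943
endloop
endfacet
facet normal 0.597 -0.652 -0.469
outer loop
vertex -2.094 -0.726 0.243
vertex -1.314 -0.319 0.67
vertex -1.78 -1.06 1.107
endloop
endfacet
facet normal 0.195 -0.016 0.981
outer loop
vertex -2.356 -0.686 1.803
vertex -1.476 -0.295 1.634
vertex -2.246 0.286 1.797
endloop
endfacet
facet normal -0.504 0.062 0.861
outer loop
vertex -2.356 -0.686 1.803
vertex -2.246 0.286 1.797
vertex -3.026 -0.121 1.37
endloop
endfacet
facet normal -0.726 -0.496 0.476
outer loop
vertex -2.356 -0.686 1.803
vertex -3.026 -0.121 1.37
vertex -2.738 -0.952 0.943
endloop
endfacet
facet normal -0.165 -0.919 0.358
outer loop
vertex -2.356 -0.686 1.803
vertex -2.738 -0.952 0.943
vertex -1.78 -1.06 1.107
endloop
endfacet
facet normal 0.405 -0.622 0.670
outer loop
vertex -2.356 -0.686 1.803
vertex -1.78 -1.06 1.107
vertex -1.476 -0.295 1.634
endloop
endfacet
facet normal 0.536 0.524 0.662
outer loop
vertex -2.246 0.286 1.797
vertex -1.476 -0.295 1.634
vertex -1.602 0.512 1.097
endloop
endfacet
facet normal -0.597 0.652 0.469
outer loop
vertex -3.026 -0.121 1.37
vertex -2.246 0.286 1.797
vertex -2.56 0.62 0.933
endloop
endfacet
facet normal -0.955 -0.252 -0.154
outer loop
vertex -2.738 -0.952 0.943
vertex -3.026 -0.121 1.37
vertex -2.864 -0.145 0.406
endloop
endfacet
facet normal -0.047 -0.937 -0.345
outer loop
vertex -1.78 -1.06 1.107
vertex -2.738 -0.952 0.943
vertex -2.094 -0.726 0.243
endloop
endfacet
facet normal 0.875 -0.457 0.158
outer loop
vertex -1.476 -0.295 1.634
vertex -1.78 -1.06 1.107
vertex -1.314 -0.319 0.67
endloop
endfacet
facet normal -0.725 -0.604 -0.331
outer loop
vertex -3.012 3.492 1.366
vertex -3.335 4.316 0.569
vertex -1.74 2.698 0.028
endloop
endfacet
facet normal 0.272 -0.692 0.669
outer loop
vertex -0.725 3.544 0.491
vertex -3.012 3.492 1.366
vertex -1.74 2.698 0.028
endloop
endfacet
facet normal -0.725 -0.604 -0.331
outer loop
vertex -1.74 2.698 0.028
vertex -3.335 4.316 0.569
vertex -2.063 3.521 -0.768
endloop
endfacet
facet normal 0.633 -0.395 -0.666
outer loop
vertex -2.063 3.521 -0.768
vertex -0.725 3.544 0.491
vertex -1.74 2.698 0.028
endloop
endfacet
facet normal -0.633 0.395 0.665
outer loop
vertex -3.012 3.492 1.366
vertex -2.32 5.162 1.032
vertex -3.335 4.316 0.569
endloop
endfacet
facet normal 0.272 -0.691 0.670
outer loop
vertex -1.997 4.339 1.828
vertex -3.012 3.492 1.366
vertex -0.725 3.544 0.491
endloop
endfacet
facet normal -0.633 0.395 0.666
outer loop
vertex -1.997 4.339 1.828
vertex -2.32 5.162 1.032
vertex -3.012 3.492 1.366
endloop
endfacet
facet normal -0.271 0.692 -0.669
outer loop
vertex -3.335 4.316 0.569
vertex -2.32 5.162 1.032
vertex -2.063 3.521 -0.768
endloop
endfacet
facet normal 0.633 -0.396 -0.665
outer loop
vertex -1.048 4.368 -0.306
vertex -0.725 3.544 0.491
vertex -2.063 3.521 -0.768
endloop
endfacet
facet normal -0.272 0.691 -0.669
outer loop
vertex -2.063 3.521 -0.768
vertex -2.32 5.162 1.032
vertex -1.048 4.368 -0.306
endloop
endfacet
facet normal 0.725 0.604 0.331
outer loop
vertex -1.048 4.368 -0.306
vertex -1.997 4.339 1.828
vertex -0.725 3.544 0.491
endloop
endfacet
facet normal 0.725 0.604 0.331
outer loop
vertex -2.32 5.162 1.032
vertex -1.997 4.339 1.828
vertex -1.048 4.368 -0.306
endloop
endfacet

endsolid


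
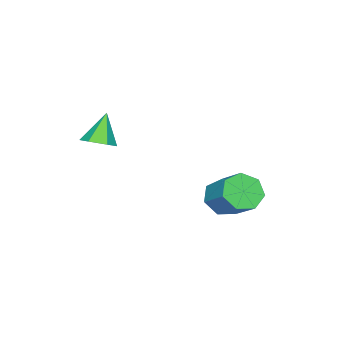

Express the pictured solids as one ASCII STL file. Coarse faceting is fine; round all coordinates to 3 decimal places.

solid 
facet normal 0.464 0.036 -0.885
outer loop
vertex -0.093 -2.529 -0.103
vertex -0.766 -2.511 -0.455
vertex -0.427 -1.862 -0.251
endloop
endfacet
facet normal 0.530 0.428 0.732
outer loop
vertex -0.093 -2.529 -0.103
vertex -0.427 -1.862 -0.251
vertex -1.494 -2.569 0.935
endloop
endfacet
facet normal 0.462 0.037 -0.886
outer loop
vertex -0.427 -1.862 -0.251
vertex -0.766 -2.511 -0.455
vertex -1.101 -1.845 -0.602
endloop
endfacet
facet normal -0.176 0.907 0.382
outer loop
vertex -0.427 -1.862 -0.251
vertex -1.101 -1.845 -0.602
vertex -1.494 -2.569 0.935
endloop
endfacet
facet normal 0.463 0.038 -0.885
outer loop
vertex -1.101 -1.845 -0.602
vertex -0.766 -2.511 -0.455
vertex -1.44 -2.493 -0.807
endloop
endfacet
facet normal -0.885 0.465 -0.007
outer loop
vertex -1.101 -1.845 -0.602
vertex -1.44 -2.493 -0.807
vertex -1.494 -2.569 0.935
endloop
endfacet
facet normal 0.463 0.036 -0.885
outer loop
vertex -1.44 -2.493 -0.807
vertex -0.766 -2.511 -0.455
vertex -1.105 -3.16 -0.659
endloop
endfacet
facet normal -0.888 -0.457 -0.047
outer loop
vertex -1.44 -2.493 -0.807
vertex -1.105 -3.16 -0.659
vertex -1.494 -2.569 0.935
endloop
endfacet
facet normal 0.463 0.037 -0.886
outer loop
vertex -1.105 -3.16 -0.659
vertex -0.766 -2.511 -0.455
vertex -0.432 -3.177 -0.308
endloop
endfacet
facet normal -0.181 -0.936 0.303
outer loop
vertex -1.105 -3.16 -0.659
vertex -0.432 -3.177 -0.308
vertex -1.494 -2.569 0.935
endloop
endfacet
facet normal 0.464 0.037 -0.885
outer loop
vertex -0.432 -3.177 -0.308
vertex -0.766 -2.511 -0.455
vertex -0.093 -2.529 -0.103
endloop
endfacet
facet normal 0.527 -0.494 0.692
outer loop
vertex -0.432 -3.177 -0.308
vertex -0.093 -2.529 -0.103
vertex -1.494 -2.569 0.935
endloop
endfacet
facet normal -0.408 -0.724 -0.556
outer loop
vertex -2.936 1.711 -4.332
vertex -3.651 1.627 -3.698
vertex -3.6 2.193 -4.472
endloop
endfacet
facet normal 0.443 0.374 -0.814
outer loop
vertex -2.936 1.711 -4.332
vertex -3.6 2.193 -4.472
vertex -2.233 2.956 -3.377
endloop
endfacet
facet normal 0.443 0.376 -0.814
outer loop
vertex -2.233 2.956 -3.377
vertex -3.6 2.193 -4.472
vertex -2.898 3.438 -3.516
endloop
endfacet
facet normal 0.409 0.724 0.556
outer loop
vertex -2.233 2.956 -3.377
vertex -2.898 3.438 -3.516
vertex -2.949 2.873 -2.742
endloop
endfacet
facet normal -0.408 -0.724 -0.556
outer loop
vertex -3.6 2.193 -4.472
vertex -3.651 1.627 -3.698
vertex -4.304 2.249 -4.029
endloop
endfacet
facet normal -0.347 0.686 -0.639
outer loop
vertex -3.6 2.193 -4.472
vertex -4.304 2.249 -4.029
vertex -2.898 3.438 -3.516
endloop
endfacet
facet normal -0.347 0.686 -0.639
outer loop
vertex -2.898 3.438 -3.516
vertex -4.304 2.249 -4.029
vertex -3.601 3.495 -3.073
endloop
endfacet
facet normal 0.409 0.724 0.556
outer loop
vertex -2.898 3.438 -3.516
vertex -3.601 3.495 -3.073
vertex -2.949 2.873 -2.742
endloop
endfacet
facet normal -0.409 -0.724 -0.555
outer loop
vertex -4.304 2.249 -4.029
vertex -3.651 1.627 -3.698
vertex -4.515 1.837 -3.336
endloop
endfacet
facet normal -0.877 0.480 0.019
outer loop
vertex -4.304 2.249 -4.029
vertex -4.515 1.837 -3.336
vertex -3.601 3.495 -3.073
endloop
endfacet
facet normal -0.877 0.481 0.018
outer loop
vertex -3.601 3.495 -3.073
vertex -4.515 1.837 -3.336
vertex -3.813 3.083 -2.381
endloop
endfacet
facet normal 0.408 0.724 0.556
outer loop
vertex -3.601 3.495 -3.073
vertex -3.813 3.083 -2.381
vertex -2.949 2.873 -2.742
endloop
endfacet
facet normal -0.409 -0.724 -0.555
outer loop
vertex -4.515 1.837 -3.336
vertex -3.651 1.627 -3.698
vertex -4.076 1.267 -2.916
endloop
endfacet
facet normal -0.745 -0.087 0.661
outer loop
vertex -4.515 1.837 -3.336
vertex -4.076 1.267 -2.916
vertex -3.813 3.083 -2.381
endloop
endfacet
facet normal -0.746 -0.087 0.660
outer loop
vertex -3.813 3.083 -2.381
vertex -4.076 1.267 -2.916
vertex -3.374 2.513 -1.96
endloop
endfacet
facet normal 0.408 0.725 0.555
outer loop
vertex -3.813 3.083 -2.381
vertex -3.374 2.513 -1.96
vertex -2.949 2.873 -2.742
endloop
endfacet
facet normal -0.409 -0.724 -0.556
outer loop
vertex -4.076 1.267 -2.916
vertex -3.651 1.627 -3.698
vertex -3.317 0.968 -3.085
endloop
endfacet
facet normal -0.053 -0.589 0.806
outer loop
vertex -4.076 1.267 -2.916
vertex -3.317 0.968 -3.085
vertex -3.374 2.513 -1.96
endloop
endfacet
facet normal -0.053 -0.589 0.806
outer loop
vertex -3.374 2.513 -1.96
vertex -3.317 0.968 -3.085
vertex -2.615 2.214 -2.129
endloop
endfacet
facet normal 0.409 0.724 0.556
outer loop
vertex -3.374 2.513 -1.96
vertex -2.615 2.214 -2.129
vertex -2.949 2.873 -2.742
endloop
endfacet
facet normal -0.408 -0.724 -0.556
outer loop
vertex -3.317 0.968 -3.085
vertex -3.651 1.627 -3.698
vertex -2.81 1.166 -3.715
endloop
endfacet
facet normal 0.680 -0.647 0.344
outer loop
vertex -3.317 0.968 -3.085
vertex -2.81 1.166 -3.715
vertex -2.615 2.214 -2.129
endloop
endfacet
facet normal 0.679 -0.648 0.345
outer loop
vertex -2.615 2.214 -2.129
vertex -2.81 1.166 -3.715
vertex -2.107 2.411 -2.759
endloop
endfacet
facet normal 0.408 0.724 0.556
outer loop
vertex -2.615 2.214 -2.129
vertex -2.107 2.411 -2.759
vertex -2.949 2.873 -2.742
endloop
endfacet
facet normal -0.408 -0.724 -0.556
outer loop
vertex -2.81 1.166 -3.715
vertex -3.651 1.627 -3.698
vertex -2.936 1.711 -4.332
endloop
endfacet
facet normal 0.900 -0.219 -0.377
outer loop
vertex -2.81 1.166 -3.715
vertex -2.936 1.711 -4.332
vertex -2.107 2.411 -2.759
endloop
endfacet
facet normal 0.900 -0.219 -0.377
outer loop
vertex -2.107 2.411 -2.759
vertex -2.936 1.711 -4.332
vertex -2.233 2.956 -3.377
endloop
endfacet
facet normal 0.409 0.724 0.555
outer loop
vertex -2.107 2.411 -2.759
vertex -2.233 2.956 -3.377
vertex -2.949 2.873 -2.742
endloop
endfacet

endsolid


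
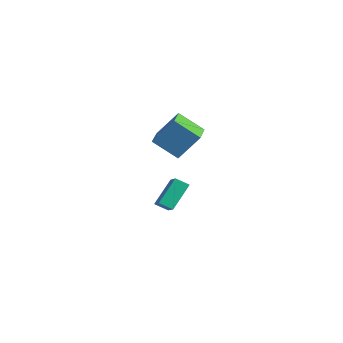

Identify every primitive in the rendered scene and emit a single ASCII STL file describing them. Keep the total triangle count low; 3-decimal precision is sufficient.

solid 
facet normal -0.734 0.384 -0.560
outer loop
vertex -4.191 2.106 -2.111
vertex -3.586 2.626 -2.548
vertex -3.925 0.685 -3.434
endloop
endfacet
facet normal -0.665 -0.572 0.480
outer loop
vertex -2.794 0.094 -2.572
vertex -4.191 2.106 -2.111
vertex -3.925 0.685 -3.434
endloop
endfacet
facet normal -0.735 0.384 -0.560
outer loop
vertex -3.925 0.685 -3.434
vertex -3.586 2.626 -2.548
vertex -3.32 1.206 -3.871
endloop
endfacet
facet normal 0.136 -0.725 -0.675
outer loop
vertex -3.32 1.206 -3.871
vertex -2.794 0.094 -2.572
vertex -3.925 0.685 -3.434
endloop
endfacet
facet normal -0.136 0.725 0.675
outer loop
vertex -4.191 2.106 -2.111
vertex -2.455 2.035 -1.686
vertex -3.586 2.626 -2.548
endloop
endfacet
facet normal -0.665 -0.572 0.480
outer loop
vertex -3.06 1.514 -1.249
vertex -4.191 2.106 -2.111
vertex -2.794 0.094 -2.572
endloop
endfacet
facet normal -0.136 0.725 0.676
outer loop
vertex -3.06 1.514 -1.249
vertex -2.455 2.035 -1.686
vertex -4.191 2.106 -2.111
endloop
endfacet
facet normal 0.665 0.572 -0.480
outer loop
vertex -3.586 2.626 -2.548
vertex -2.455 2.035 -1.686
vertex -3.32 1.206 -3.871
endloop
endfacet
facet normal 0.135 -0.725 -0.675
outer loop
vertex -2.189 0.614 -3.009
vertex -2.794 0.094 -2.572
vertex -3.32 1.206 -3.871
endloop
endfacet
facet normal 0.665 0.572 -0.480
outer loop
vertex -3.32 1.206 -3.871
vertex -2.455 2.035 -1.686
vertex -2.189 0.614 -3.009
endloop
endfacet
facet normal 0.734 -0.384 0.560
outer loop
vertex -2.189 0.614 -3.009
vertex -3.06 1.514 -1.249
vertex -2.794 0.094 -2.572
endloop
endfacet
facet normal 0.735 -0.384 0.560
outer loop
vertex -2.455 2.035 -1.686
vertex -3.06 1.514 -1.249
vertex -2.189 0.614 -3.009
endloop
endfacet
facet normal -0.669 -0.453 0.590
outer loop
vertex -0.441 -0.773 5.311
vertex -1.602 0.508 4.978
vertex -1.102 -1.762 3.803
endloop
endfacet
facet normal 0.659 -0.728 0.189
outer loop
vertex 0.102 -0.948 2.742
vertex -0.441 -0.773 5.311
vertex -1.102 -1.762 3.803
endloop
endfacet
facet normal -0.669 -0.453 0.590
outer loop
vertex -1.102 -1.762 3.803
vertex -1.602 0.508 4.978
vertex -2.262 -0.481 3.471
endloop
endfacet
facet normal -0.344 -0.515 -0.785
outer loop
vertex -2.262 -0.481 3.471
vertex 0.102 -0.948 2.742
vertex -1.102 -1.762 3.803
endloop
endfacet
facet normal 0.343 0.515 0.785
outer loop
vertex -0.441 -0.773 5.311
vertex -0.398 1.322 3.917
vertex -1.602 0.508 4.978
endloop
endfacet
facet normal 0.659 -0.728 0.189
outer loop
vertex 0.762 0.041 4.249
vertex -0.441 -0.773 5.311
vertex 0.102 -0.948 2.742
endloop
endfacet
facet normal 0.344 0.515 0.785
outer loop
vertex 0.762 0.041 4.249
vertex -0.398 1.322 3.917
vertex -0.441 -0.773 5.311
endloop
endfacet
facet normal -0.659 0.728 -0.189
outer loop
vertex -1.602 0.508 4.978
vertex -0.398 1.322 3.917
vertex -2.262 -0.481 3.471
endloop
endfacet
facet normal -0.344 -0.516 -0.785
outer loop
vertex -1.059 0.333 2.409
vertex 0.102 -0.948 2.742
vertex -2.262 -0.481 3.471
endloop
endfacet
facet normal -0.659 0.728 -0.189
outer loop
vertex -2.262 -0.481 3.471
vertex -0.398 1.322 3.917
vertex -1.059 0.333 2.409
endloop
endfacet
facet normal 0.669 0.453 -0.590
outer loop
vertex -1.059 0.333 2.409
vertex 0.762 0.041 4.249
vertex 0.102 -0.948 2.742
endloop
endfacet
facet normal 0.669 0.453 -0.590
outer loop
vertex -0.398 1.322 3.917
vertex 0.762 0.041 4.249
vertex -1.059 0.333 2.409
endloop
endfacet

endsolid


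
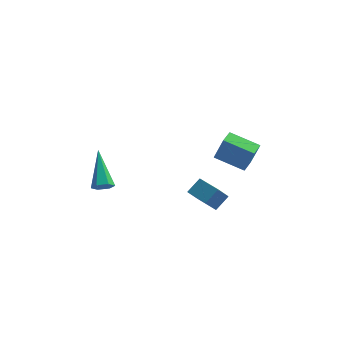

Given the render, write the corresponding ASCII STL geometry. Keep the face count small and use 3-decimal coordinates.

solid 
facet normal -0.749 0.662 0.027
outer loop
vertex 1.766 2.466 -2.657
vertex 2.157 2.94 -3.433
vertex 1.288 1.947 -3.215
endloop
endfacet
facet normal -0.395 -0.479 0.784
outer loop
vertex 2.203 1.14 -3.247
vertex 1.766 2.466 -2.657
vertex 1.288 1.947 -3.215
endloop
endfacet
facet normal -0.750 0.662 0.025
outer loop
vertex 1.288 1.947 -3.215
vertex 2.157 2.94 -3.433
vertex 1.68 2.421 -3.991
endloop
endfacet
facet normal -0.531 -0.577 -0.621
outer loop
vertex 1.68 2.421 -3.991
vertex 2.203 1.14 -3.247
vertex 1.288 1.947 -3.215
endloop
endfacet
facet normal 0.531 0.577 0.620
outer loop
vertex 1.766 2.466 -2.657
vertex 3.072 2.133 -3.465
vertex 2.157 2.94 -3.433
endloop
endfacet
facet normal -0.396 -0.479 0.784
outer loop
vertex 2.68 1.659 -2.689
vertex 1.766 2.466 -2.657
vertex 2.203 1.14 -3.247
endloop
endfacet
facet normal 0.531 0.577 0.621
outer loop
vertex 2.68 1.659 -2.689
vertex 3.072 2.133 -3.465
vertex 1.766 2.466 -2.657
endloop
endfacet
facet normal 0.395 0.479 -0.784
outer loop
vertex 2.157 2.94 -3.433
vertex 3.072 2.133 -3.465
vertex 1.68 2.421 -3.991
endloop
endfacet
facet normal -0.531 -0.577 -0.620
outer loop
vertex 2.594 1.614 -4.023
vertex 2.203 1.14 -3.247
vertex 1.68 2.421 -3.991
endloop
endfacet
facet normal 0.395 0.479 -0.784
outer loop
vertex 1.68 2.421 -3.991
vertex 3.072 2.133 -3.465
vertex 2.594 1.614 -4.023
endloop
endfacet
facet normal 0.750 -0.661 -0.026
outer loop
vertex 2.594 1.614 -4.023
vertex 2.68 1.659 -2.689
vertex 2.203 1.14 -3.247
endloop
endfacet
facet normal 0.749 -0.662 -0.026
outer loop
vertex 3.072 2.133 -3.465
vertex 2.68 1.659 -2.689
vertex 2.594 1.614 -4.023
endloop
endfacet
facet normal 0.230 -0.754 -0.615
outer loop
vertex -1.848 1.618 -2.88
vertex -2.362 1.499 -2.926
vertex -2.138 1.842 -3.263
endloop
endfacet
facet normal 0.736 0.654 -0.175
outer loop
vertex -1.848 1.618 -2.88
vertex -2.138 1.842 -3.263
vertex -2.838 3.061 -1.654
endloop
endfacet
facet normal 0.231 -0.754 -0.614
outer loop
vertex -2.138 1.842 -3.263
vertex -2.362 1.499 -2.926
vertex -2.652 1.722 -3.309
endloop
endfacet
facet normal -0.122 0.765 -0.633
outer loop
vertex -2.138 1.842 -3.263
vertex -2.652 1.722 -3.309
vertex -2.838 3.061 -1.654
endloop
endfacet
facet normal 0.230 -0.755 -0.614
outer loop
vertex -2.652 1.722 -3.309
vertex -2.362 1.499 -2.926
vertex -2.876 1.38 -2.972
endloop
endfacet
facet normal -0.906 0.274 -0.324
outer loop
vertex -2.652 1.722 -3.309
vertex -2.876 1.38 -2.972
vertex -2.838 3.061 -1.654
endloop
endfacet
facet normal 0.230 -0.754 -0.615
outer loop
vertex -2.876 1.38 -2.972
vertex -2.362 1.499 -2.926
vertex -2.586 1.156 -2.589
endloop
endfacet
facet normal -0.836 -0.327 0.441
outer loop
vertex -2.876 1.38 -2.972
vertex -2.586 1.156 -2.589
vertex -2.838 3.061 -1.654
endloop
endfacet
facet normal 0.231 -0.754 -0.615
outer loop
vertex -2.586 1.156 -2.589
vertex -2.362 1.499 -2.926
vertex -2.071 1.276 -2.543
endloop
endfacet
facet normal 0.022 -0.438 0.899
outer loop
vertex -2.586 1.156 -2.589
vertex -2.071 1.276 -2.543
vertex -2.838 3.061 -1.654
endloop
endfacet
facet normal 0.230 -0.755 -0.614
outer loop
vertex -2.071 1.276 -2.543
vertex -2.362 1.499 -2.926
vertex -1.848 1.618 -2.88
endloop
endfacet
facet normal 0.807 0.054 0.588
outer loop
vertex -2.071 1.276 -2.543
vertex -1.848 1.618 -2.88
vertex -2.838 3.061 -1.654
endloop
endfacet
facet normal -0.920 0.219 0.325
outer loop
vertex 2.869 1.592 0.592
vertex 3.052 2.391 0.571
vertex 2.466 1.653 -0.59
endloop
endfacet
facet normal -0.223 -0.975 0.026
outer loop
vertex 3.828 1.329 -1.071
vertex 2.869 1.592 0.592
vertex 2.466 1.653 -0.59
endloop
endfacet
facet normal -0.920 0.219 0.325
outer loop
vertex 2.466 1.653 -0.59
vertex 3.052 2.391 0.571
vertex 2.649 2.452 -0.611
endloop
endfacet
facet normal -0.322 0.049 -0.945
outer loop
vertex 2.649 2.452 -0.611
vertex 3.828 1.329 -1.071
vertex 2.466 1.653 -0.59
endloop
endfacet
facet normal 0.322 -0.049 0.945
outer loop
vertex 2.869 1.592 0.592
vertex 4.414 2.067 0.09
vertex 3.052 2.391 0.571
endloop
endfacet
facet normal -0.223 -0.975 0.026
outer loop
vertex 4.231 1.268 0.111
vertex 2.869 1.592 0.592
vertex 3.828 1.329 -1.071
endloop
endfacet
facet normal 0.322 -0.049 0.945
outer loop
vertex 4.231 1.268 0.111
vertex 4.414 2.067 0.09
vertex 2.869 1.592 0.592
endloop
endfacet
facet normal 0.223 0.975 -0.026
outer loop
vertex 3.052 2.391 0.571
vertex 4.414 2.067 0.09
vertex 2.649 2.452 -0.611
endloop
endfacet
facet normal -0.322 0.049 -0.945
outer loop
vertex 4.011 2.128 -1.092
vertex 3.828 1.329 -1.071
vertex 2.649 2.452 -0.611
endloop
endfacet
facet normal 0.223 0.975 -0.026
outer loop
vertex 2.649 2.452 -0.611
vertex 4.414 2.067 0.09
vertex 4.011 2.128 -1.092
endloop
endfacet
facet normal 0.920 -0.219 -0.325
outer loop
vertex 4.011 2.128 -1.092
vertex 4.231 1.268 0.111
vertex 3.828 1.329 -1.071
endloop
endfacet
facet normal 0.920 -0.219 -0.325
outer loop
vertex 4.414 2.067 0.09
vertex 4.231 1.268 0.111
vertex 4.011 2.128 -1.092
endloop
endfacet

endsolid


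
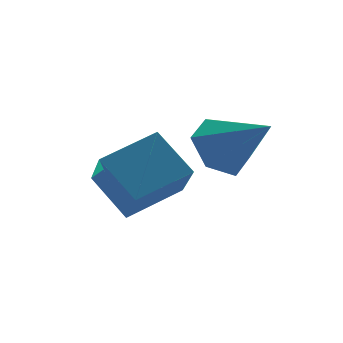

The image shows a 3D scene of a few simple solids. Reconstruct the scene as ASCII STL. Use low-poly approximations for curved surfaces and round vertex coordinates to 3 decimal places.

solid 
facet normal -0.927 -0.178 -0.331
outer loop
vertex -0.576 -2.753 1.351
vertex -1.196 -1.599 2.466
vertex -0.365 -1.32 -0.014
endloop
endfacet
facet normal 0.360 -0.671 -0.648
outer loop
vertex 1.396 -0.981 0.614
vertex -0.576 -2.753 1.351
vertex -0.365 -1.32 -0.014
endloop
endfacet
facet normal -0.927 -0.178 -0.331
outer loop
vertex -0.365 -1.32 -0.014
vertex -1.196 -1.599 2.466
vertex -0.984 -0.166 1.101
endloop
endfacet
facet normal 0.106 0.720 -0.686
outer loop
vertex -0.984 -0.166 1.101
vertex 1.396 -0.981 0.614
vertex -0.365 -1.32 -0.014
endloop
endfacet
facet normal -0.106 -0.720 0.686
outer loop
vertex -0.576 -2.753 1.351
vertex 0.565 -1.26 3.094
vertex -1.196 -1.599 2.466
endloop
endfacet
facet normal 0.360 -0.671 -0.648
outer loop
vertex 1.184 -2.414 1.979
vertex -0.576 -2.753 1.351
vertex 1.396 -0.981 0.614
endloop
endfacet
facet normal -0.106 -0.720 0.686
outer loop
vertex 1.184 -2.414 1.979
vertex 0.565 -1.26 3.094
vertex -0.576 -2.753 1.351
endloop
endfacet
facet normal -0.360 0.671 0.648
outer loop
vertex -1.196 -1.599 2.466
vertex 0.565 -1.26 3.094
vertex -0.984 -0.166 1.101
endloop
endfacet
facet normal 0.106 0.720 -0.686
outer loop
vertex 0.776 0.173 1.729
vertex 1.396 -0.981 0.614
vertex -0.984 -0.166 1.101
endloop
endfacet
facet normal -0.360 0.671 0.648
outer loop
vertex -0.984 -0.166 1.101
vertex 0.565 -1.26 3.094
vertex 0.776 0.173 1.729
endloop
endfacet
facet normal 0.927 0.178 0.331
outer loop
vertex 0.776 0.173 1.729
vertex 1.184 -2.414 1.979
vertex 1.396 -0.981 0.614
endloop
endfacet
facet normal 0.927 0.178 0.330
outer loop
vertex 0.565 -1.26 3.094
vertex 1.184 -2.414 1.979
vertex 0.776 0.173 1.729
endloop
endfacet
facet normal -0.444 0.667 -0.598
outer loop
vertex 3.374 -1.028 1.619
vertex 2.445 -1.146 2.177
vertex 3.17 -0.391 2.481
endloop
endfacet
facet normal 0.982 0.141 0.128
outer loop
vertex 3.374 -1.028 1.619
vertex 3.17 -0.391 2.481
vertex 3.355 -2.514 3.403
endloop
endfacet
facet normal -0.444 0.667 -0.598
outer loop
vertex 3.17 -0.391 2.481
vertex 2.445 -1.146 2.177
vertex 2.241 -0.51 3.038
endloop
endfacet
facet normal 0.436 0.390 0.811
outer loop
vertex 3.17 -0.391 2.481
vertex 2.241 -0.51 3.038
vertex 3.355 -2.514 3.403
endloop
endfacet
facet normal -0.445 0.667 -0.598
outer loop
vertex 2.241 -0.51 3.038
vertex 2.445 -1.146 2.177
vertex 1.516 -1.265 2.735
endloop
endfacet
facet normal -0.359 -0.030 0.933
outer loop
vertex 2.241 -0.51 3.038
vertex 1.516 -1.265 2.735
vertex 3.355 -2.514 3.403
endloop
endfacet
facet normal -0.444 0.667 -0.598
outer loop
vertex 1.516 -1.265 2.735
vertex 2.445 -1.146 2.177
vertex 1.72 -1.901 1.873
endloop
endfacet
facet normal -0.610 -0.700 0.372
outer loop
vertex 1.516 -1.265 2.735
vertex 1.72 -1.901 1.873
vertex 3.355 -2.514 3.403
endloop
endfacet
facet normal -0.444 0.667 -0.598
outer loop
vertex 1.72 -1.901 1.873
vertex 2.445 -1.146 2.177
vertex 2.649 -1.782 1.316
endloop
endfacet
facet normal -0.065 -0.948 -0.311
outer loop
vertex 1.72 -1.901 1.873
vertex 2.649 -1.782 1.316
vertex 3.355 -2.514 3.403
endloop
endfacet
facet normal -0.444 0.667 -0.598
outer loop
vertex 2.649 -1.782 1.316
vertex 2.445 -1.146 2.177
vertex 3.374 -1.028 1.619
endloop
endfacet
facet normal 0.730 -0.529 -0.432
outer loop
vertex 2.649 -1.782 1.316
vertex 3.374 -1.028 1.619
vertex 3.355 -2.514 3.403
endloop
endfacet

endsolid


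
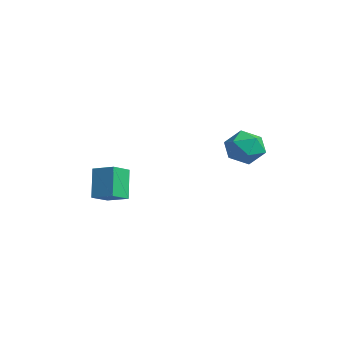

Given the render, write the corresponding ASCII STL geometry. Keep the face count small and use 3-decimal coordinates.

solid 
facet normal -0.812 -0.512 -0.280
outer loop
vertex -2.565 -4.252 -1.222
vertex -3.06 -3.168 -1.767
vertex -1.721 -4.692 -2.866
endloop
endfacet
facet normal 0.377 -0.828 0.415
outer loop
vertex -0.64 -4.012 -2.493
vertex -2.565 -4.252 -1.222
vertex -1.721 -4.692 -2.866
endloop
endfacet
facet normal -0.812 -0.512 -0.280
outer loop
vertex -1.721 -4.692 -2.866
vertex -3.06 -3.168 -1.767
vertex -2.215 -3.609 -3.411
endloop
endfacet
facet normal 0.445 -0.232 -0.865
outer loop
vertex -2.215 -3.609 -3.411
vertex -0.64 -4.012 -2.493
vertex -1.721 -4.692 -2.866
endloop
endfacet
facet normal -0.444 0.232 0.865
outer loop
vertex -2.565 -4.252 -1.222
vertex -1.979 -2.488 -1.394
vertex -3.06 -3.168 -1.767
endloop
endfacet
facet normal 0.378 -0.827 0.416
outer loop
vertex -1.485 -3.571 -0.849
vertex -2.565 -4.252 -1.222
vertex -0.64 -4.012 -2.493
endloop
endfacet
facet normal -0.445 0.232 0.865
outer loop
vertex -1.485 -3.571 -0.849
vertex -1.979 -2.488 -1.394
vertex -2.565 -4.252 -1.222
endloop
endfacet
facet normal -0.377 0.828 -0.416
outer loop
vertex -3.06 -3.168 -1.767
vertex -1.979 -2.488 -1.394
vertex -2.215 -3.609 -3.411
endloop
endfacet
facet normal 0.445 -0.232 -0.865
outer loop
vertex -1.135 -2.928 -3.038
vertex -0.64 -4.012 -2.493
vertex -2.215 -3.609 -3.411
endloop
endfacet
facet normal -0.378 0.827 -0.416
outer loop
vertex -2.215 -3.609 -3.411
vertex -1.979 -2.488 -1.394
vertex -1.135 -2.928 -3.038
endloop
endfacet
facet normal 0.812 0.512 0.280
outer loop
vertex -1.135 -2.928 -3.038
vertex -1.485 -3.571 -0.849
vertex -0.64 -4.012 -2.493
endloop
endfacet
facet normal 0.812 0.512 0.280
outer loop
vertex -1.979 -2.488 -1.394
vertex -1.485 -3.571 -0.849
vertex -1.135 -2.928 -3.038
endloop
endfacet
facet normal -0.824 -0.169 0.540
outer loop
vertex -0.498 3.09 0.321
vertex -0.219 1.949 0.39
vertex 0.166 2.7 1.212
endloop
endfacet
facet normal -0.581 0.493 0.648
outer loop
vertex -0.498 3.09 0.321
vertex 0.166 2.7 1.212
vertex 0.433 3.716 0.679
endloop
endfacet
facet normal -0.563 0.826 0.018
outer loop
vertex -0.498 3.09 0.321
vertex 0.433 3.716 0.679
vertex 0.214 3.592 -0.471
endloop
endfacet
facet normal -0.795 0.372 -0.479
outer loop
vertex -0.498 3.09 0.321
vertex 0.214 3.592 -0.471
vertex -0.189 2.5 -0.65
endloop
endfacet
facet normal -0.957 -0.244 -0.157
outer loop
vertex -0.498 3.09 0.321
vertex -0.189 2.5 -0.65
vertex -0.219 1.949 0.39
endloop
endfacet
facet normal 0.089 0.444 0.891
outer loop
vertex 0.433 3.716 0.679
vertex 0.166 2.7 1.212
vertex 1.289 2.96 0.97
endloop
endfacet
facet normal -0.306 -0.627 0.716
outer loop
vertex 0.166 2.7 1.212
vertex -0.219 1.949 0.39
vertex 0.886 1.868 0.791
endloop
endfacet
facet normal -0.521 -0.748 -0.411
outer loop
vertex -0.219 1.949 0.39
vertex -0.189 2.5 -0.65
vertex 0.667 1.744 -0.359
endloop
endfacet
facet normal -0.259 0.248 -0.933
outer loop
vertex -0.189 2.5 -0.65
vertex 0.214 3.592 -0.471
vertex 0.934 2.76 -0.892
endloop
endfacet
facet normal 0.119 0.985 -0.129
outer loop
vertex 0.214 3.592 -0.471
vertex 0.433 3.716 0.679
vertex 1.319 3.511 -0.07
endloop
endfacet
facet normal 0.795 -0.372 0.479
outer loop
vertex 1.598 2.37 -0.001
vertex 1.289 2.96 0.97
vertex 0.886 1.868 0.791
endloop
endfacet
facet normal 0.563 -0.826 -0.018
outer loop
vertex 1.598 2.37 -0.001
vertex 0.886 1.868 0.791
vertex 0.667 1.744 -0.359
endloop
endfacet
facet normal 0.581 -0.493 -0.648
outer loop
vertex 1.598 2.37 -0.001
vertex 0.667 1.744 -0.359
vertex 0.934 2.76 -0.892
endloop
endfacet
facet normal 0.824 0.169 -0.540
outer loop
vertex 1.598 2.37 -0.001
vertex 0.934 2.76 -0.892
vertex 1.319 3.511 -0.07
endloop
endfacet
facet normal 0.957 0.244 0.157
outer loop
vertex 1.598 2.37 -0.001
vertex 1.319 3.511 -0.07
vertex 1.289 2.96 0.97
endloop
endfacet
facet normal 0.259 -0.248 0.933
outer loop
vertex 0.886 1.868 0.791
vertex 1.289 2.96 0.97
vertex 0.166 2.7 1.212
endloop
endfacet
facet normal -0.119 -0.985 0.129
outer loop
vertex 0.667 1.744 -0.359
vertex 0.886 1.868 0.791
vertex -0.219 1.949 0.39
endloop
endfacet
facet normal -0.089 -0.444 -0.891
outer loop
vertex 0.934 2.76 -0.892
vertex 0.667 1.744 -0.359
vertex -0.189 2.5 -0.65
endloop
endfacet
facet normal 0.306 0.627 -0.716
outer loop
vertex 1.319 3.511 -0.07
vertex 0.934 2.76 -0.892
vertex 0.214 3.592 -0.471
endloop
endfacet
facet normal 0.521 0.748 0.411
outer loop
vertex 1.289 2.96 0.97
vertex 1.319 3.511 -0.07
vertex 0.433 3.716 0.679
endloop
endfacet

endsolid


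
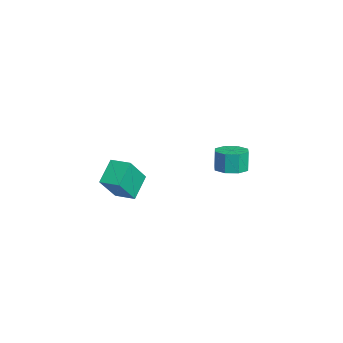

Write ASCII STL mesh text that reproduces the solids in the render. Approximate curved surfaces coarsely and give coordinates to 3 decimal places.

solid 
facet normal 0.170 -0.050 -0.984
outer loop
vertex -0.157 3.13 1.459
vertex -1.133 2.926 1.301
vertex -0.579 3.769 1.354
endloop
endfacet
facet normal 0.821 0.560 0.113
outer loop
vertex -0.157 3.13 1.459
vertex -0.579 3.769 1.354
vertex -0.39 3.198 2.817
endloop
endfacet
facet normal 0.820 0.561 0.113
outer loop
vertex -0.39 3.198 2.817
vertex -0.579 3.769 1.354
vertex -0.813 3.837 2.712
endloop
endfacet
facet normal -0.170 0.050 0.984
outer loop
vertex -0.39 3.198 2.817
vertex -0.813 3.837 2.712
vertex -1.367 2.994 2.659
endloop
endfacet
facet normal 0.170 -0.050 -0.984
outer loop
vertex -0.579 3.769 1.354
vertex -1.133 2.926 1.301
vertex -1.326 3.914 1.218
endloop
endfacet
facet normal 0.193 0.981 -0.016
outer loop
vertex -0.579 3.769 1.354
vertex -1.326 3.914 1.218
vertex -0.813 3.837 2.712
endloop
endfacet
facet normal 0.193 0.981 -0.016
outer loop
vertex -0.813 3.837 2.712
vertex -1.326 3.914 1.218
vertex -1.56 3.982 2.576
endloop
endfacet
facet normal -0.170 0.050 0.984
outer loop
vertex -0.813 3.837 2.712
vertex -1.56 3.982 2.576
vertex -1.367 2.994 2.659
endloop
endfacet
facet normal 0.169 -0.050 -0.984
outer loop
vertex -1.326 3.914 1.218
vertex -1.133 2.926 1.301
vertex -1.96 3.48 1.131
endloop
endfacet
facet normal -0.547 0.826 -0.136
outer loop
vertex -1.326 3.914 1.218
vertex -1.96 3.48 1.131
vertex -1.56 3.982 2.576
endloop
endfacet
facet normal -0.547 0.826 -0.136
outer loop
vertex -1.56 3.982 2.576
vertex -1.96 3.48 1.131
vertex -2.194 3.548 2.489
endloop
endfacet
facet normal -0.169 0.050 0.984
outer loop
vertex -1.56 3.982 2.576
vertex -2.194 3.548 2.489
vertex -1.367 2.994 2.659
endloop
endfacet
facet normal 0.169 -0.049 -0.984
outer loop
vertex -1.96 3.48 1.131
vertex -1.133 2.926 1.301
vertex -2.11 2.722 1.143
endloop
endfacet
facet normal -0.966 0.188 -0.176
outer loop
vertex -1.96 3.48 1.131
vertex -2.11 2.722 1.143
vertex -2.194 3.548 2.489
endloop
endfacet
facet normal -0.967 0.187 -0.175
outer loop
vertex -2.194 3.548 2.489
vertex -2.11 2.722 1.143
vertex -2.343 2.79 2.501
endloop
endfacet
facet normal -0.170 0.049 0.984
outer loop
vertex -2.194 3.548 2.489
vertex -2.343 2.79 2.501
vertex -1.367 2.994 2.659
endloop
endfacet
facet normal 0.170 -0.050 -0.984
outer loop
vertex -2.11 2.722 1.143
vertex -1.133 2.926 1.301
vertex -1.687 2.083 1.248
endloop
endfacet
facet normal -0.820 -0.561 -0.113
outer loop
vertex -2.11 2.722 1.143
vertex -1.687 2.083 1.248
vertex -2.343 2.79 2.501
endloop
endfacet
facet normal -0.820 -0.560 -0.113
outer loop
vertex -2.343 2.79 2.501
vertex -1.687 2.083 1.248
vertex -1.921 2.151 2.606
endloop
endfacet
facet normal -0.170 0.050 0.984
outer loop
vertex -2.343 2.79 2.501
vertex -1.921 2.151 2.606
vertex -1.367 2.994 2.659
endloop
endfacet
facet normal 0.170 -0.050 -0.984
outer loop
vertex -1.687 2.083 1.248
vertex -1.133 2.926 1.301
vertex -0.94 1.938 1.384
endloop
endfacet
facet normal -0.193 -0.981 0.016
outer loop
vertex -1.687 2.083 1.248
vertex -0.94 1.938 1.384
vertex -1.921 2.151 2.606
endloop
endfacet
facet normal -0.193 -0.981 0.016
outer loop
vertex -1.921 2.151 2.606
vertex -0.94 1.938 1.384
vertex -1.174 2.006 2.742
endloop
endfacet
facet normal -0.170 0.050 0.984
outer loop
vertex -1.921 2.151 2.606
vertex -1.174 2.006 2.742
vertex -1.367 2.994 2.659
endloop
endfacet
facet normal 0.169 -0.050 -0.984
outer loop
vertex -0.94 1.938 1.384
vertex -1.133 2.926 1.301
vertex -0.306 2.372 1.471
endloop
endfacet
facet normal 0.547 -0.826 0.136
outer loop
vertex -0.94 1.938 1.384
vertex -0.306 2.372 1.471
vertex -1.174 2.006 2.742
endloop
endfacet
facet normal 0.547 -0.826 0.136
outer loop
vertex -1.174 2.006 2.742
vertex -0.306 2.372 1.471
vertex -0.54 2.44 2.829
endloop
endfacet
facet normal -0.169 0.050 0.984
outer loop
vertex -1.174 2.006 2.742
vertex -0.54 2.44 2.829
vertex -1.367 2.994 2.659
endloop
endfacet
facet normal 0.170 -0.049 -0.984
outer loop
vertex -0.306 2.372 1.471
vertex -1.133 2.926 1.301
vertex -0.157 3.13 1.459
endloop
endfacet
facet normal 0.966 -0.187 0.176
outer loop
vertex -0.306 2.372 1.471
vertex -0.157 3.13 1.459
vertex -0.54 2.44 2.829
endloop
endfacet
facet normal 0.966 -0.188 0.175
outer loop
vertex -0.54 2.44 2.829
vertex -0.157 3.13 1.459
vertex -0.39 3.198 2.817
endloop
endfacet
facet normal -0.169 0.049 0.984
outer loop
vertex -0.54 2.44 2.829
vertex -0.39 3.198 2.817
vertex -1.367 2.994 2.659
endloop
endfacet
facet normal -0.430 0.454 -0.780
outer loop
vertex 1.114 -3.431 2.863
vertex 1.918 -2.493 2.966
vertex 2.169 -4.221 1.821
endloop
endfacet
facet normal -0.649 -0.757 -0.083
outer loop
vertex 3.102 -5.207 3.514
vertex 1.114 -3.431 2.863
vertex 2.169 -4.221 1.821
endloop
endfacet
facet normal -0.430 0.454 -0.780
outer loop
vertex 2.169 -4.221 1.821
vertex 1.918 -2.493 2.966
vertex 2.973 -3.283 1.924
endloop
endfacet
facet normal 0.628 -0.470 -0.620
outer loop
vertex 2.973 -3.283 1.924
vertex 3.102 -5.207 3.514
vertex 2.169 -4.221 1.821
endloop
endfacet
facet normal -0.628 0.470 0.620
outer loop
vertex 1.114 -3.431 2.863
vertex 2.851 -3.479 4.659
vertex 1.918 -2.493 2.966
endloop
endfacet
facet normal -0.649 -0.757 -0.083
outer loop
vertex 2.047 -4.417 4.556
vertex 1.114 -3.431 2.863
vertex 3.102 -5.207 3.514
endloop
endfacet
facet normal -0.628 0.470 0.620
outer loop
vertex 2.047 -4.417 4.556
vertex 2.851 -3.479 4.659
vertex 1.114 -3.431 2.863
endloop
endfacet
facet normal 0.649 0.757 0.083
outer loop
vertex 1.918 -2.493 2.966
vertex 2.851 -3.479 4.659
vertex 2.973 -3.283 1.924
endloop
endfacet
facet normal 0.628 -0.470 -0.620
outer loop
vertex 3.906 -4.269 3.617
vertex 3.102 -5.207 3.514
vertex 2.973 -3.283 1.924
endloop
endfacet
facet normal 0.649 0.757 0.083
outer loop
vertex 2.973 -3.283 1.924
vertex 2.851 -3.479 4.659
vertex 3.906 -4.269 3.617
endloop
endfacet
facet normal 0.430 -0.454 0.780
outer loop
vertex 3.906 -4.269 3.617
vertex 2.047 -4.417 4.556
vertex 3.102 -5.207 3.514
endloop
endfacet
facet normal 0.430 -0.454 0.780
outer loop
vertex 2.851 -3.479 4.659
vertex 2.047 -4.417 4.556
vertex 3.906 -4.269 3.617
endloop
endfacet

endsolid
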